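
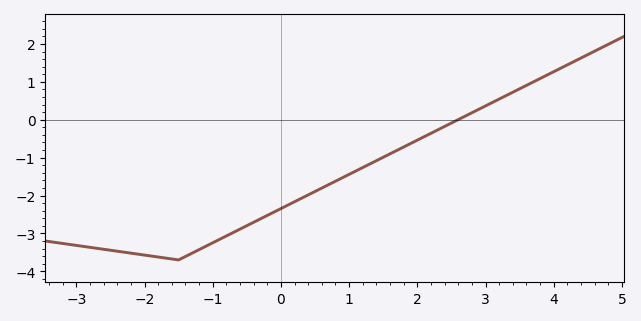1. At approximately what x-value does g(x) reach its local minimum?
-1.5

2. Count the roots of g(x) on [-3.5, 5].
1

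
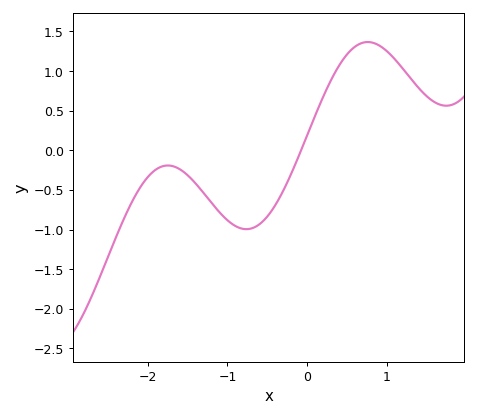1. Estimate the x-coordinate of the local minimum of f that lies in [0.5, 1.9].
1.7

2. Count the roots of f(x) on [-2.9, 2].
1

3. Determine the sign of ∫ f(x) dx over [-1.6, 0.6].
negative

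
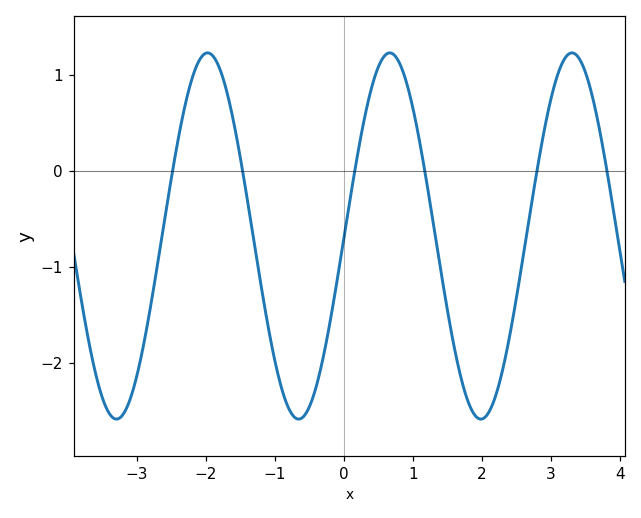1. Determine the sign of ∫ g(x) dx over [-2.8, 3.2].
negative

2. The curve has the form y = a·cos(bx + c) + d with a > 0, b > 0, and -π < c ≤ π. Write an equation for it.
y = 1.91cos(2.4x - 1.6) - 0.68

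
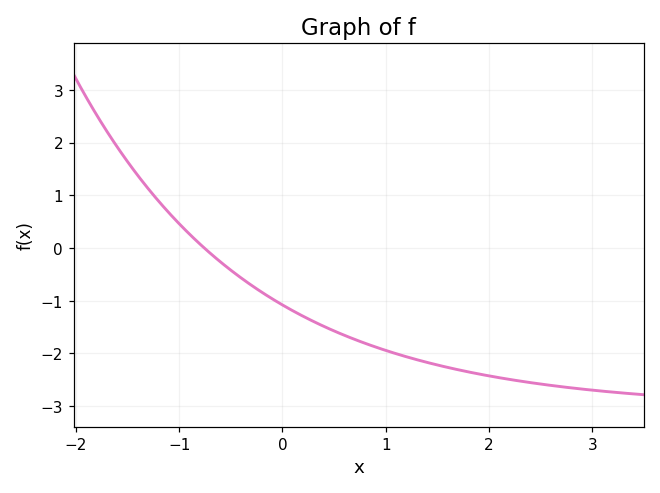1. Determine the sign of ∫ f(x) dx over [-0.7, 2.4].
negative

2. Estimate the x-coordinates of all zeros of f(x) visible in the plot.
-0.8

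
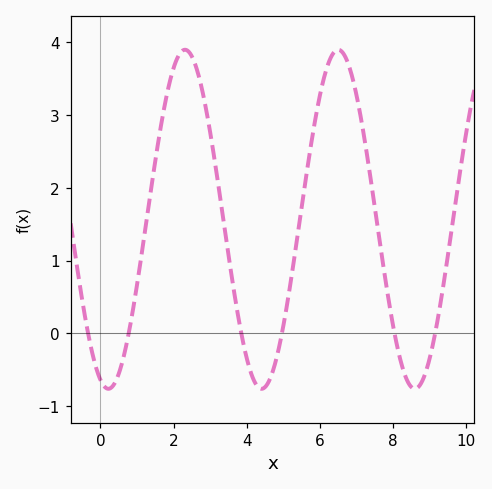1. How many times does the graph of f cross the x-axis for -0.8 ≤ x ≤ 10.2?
6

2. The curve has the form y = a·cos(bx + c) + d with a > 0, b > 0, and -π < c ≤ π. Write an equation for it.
y = 2.33cos(1.5x + 2.8) + 1.57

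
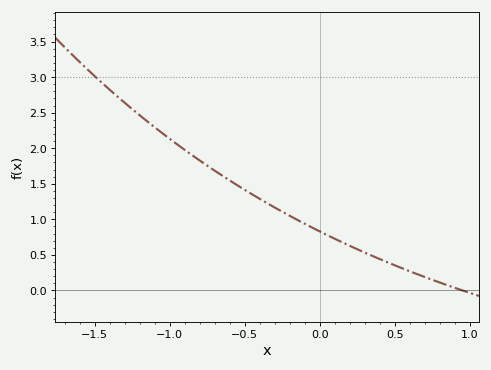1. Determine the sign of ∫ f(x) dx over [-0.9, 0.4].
positive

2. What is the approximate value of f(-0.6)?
1.55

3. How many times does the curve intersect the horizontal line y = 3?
1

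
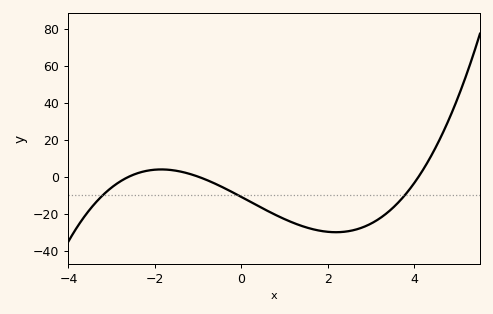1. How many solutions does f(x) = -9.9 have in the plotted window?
3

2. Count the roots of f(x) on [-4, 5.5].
3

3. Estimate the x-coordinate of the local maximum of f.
-1.8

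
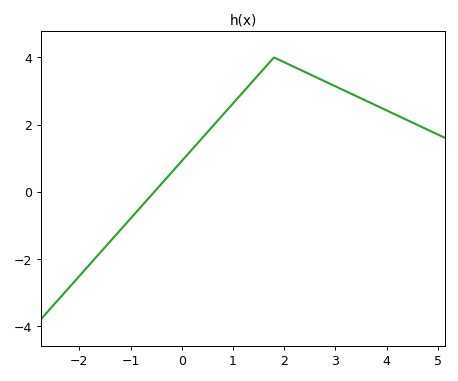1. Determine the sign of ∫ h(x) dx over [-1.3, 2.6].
positive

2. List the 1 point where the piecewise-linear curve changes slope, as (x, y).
(1.8, 4)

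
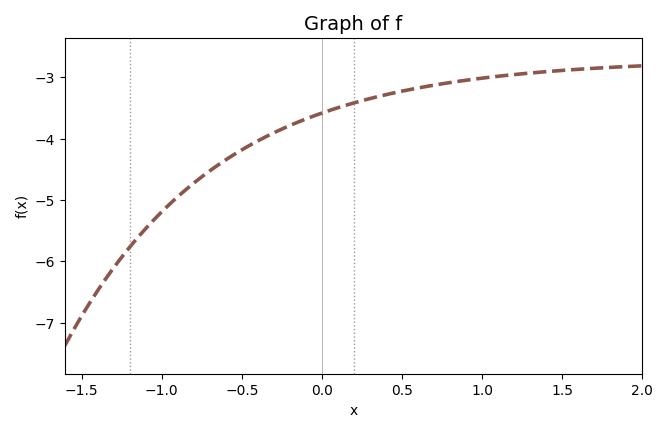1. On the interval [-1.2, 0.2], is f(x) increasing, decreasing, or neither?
increasing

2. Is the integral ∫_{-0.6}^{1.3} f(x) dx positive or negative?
negative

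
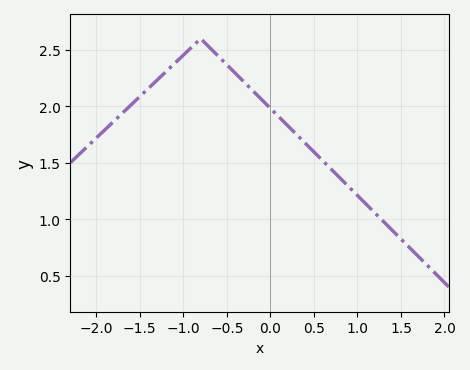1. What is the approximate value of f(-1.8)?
1.87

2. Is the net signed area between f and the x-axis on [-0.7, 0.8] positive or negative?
positive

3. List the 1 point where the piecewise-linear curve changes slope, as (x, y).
(-0.8, 2.6)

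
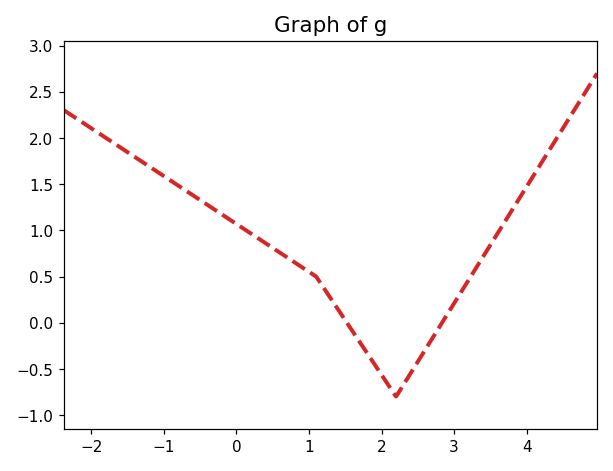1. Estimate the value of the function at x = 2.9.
0.085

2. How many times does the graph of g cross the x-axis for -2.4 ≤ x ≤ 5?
2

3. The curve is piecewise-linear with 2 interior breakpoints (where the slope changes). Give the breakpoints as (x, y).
(1.1, 0.5); (2.2, -0.8)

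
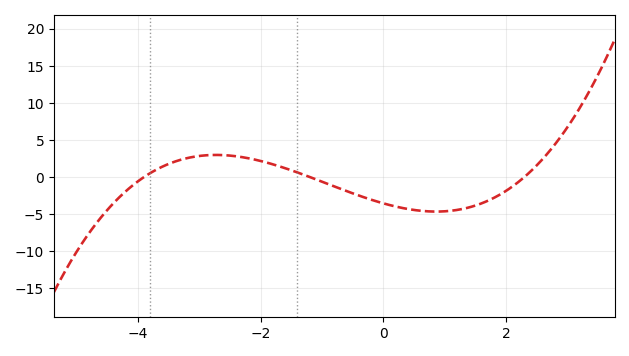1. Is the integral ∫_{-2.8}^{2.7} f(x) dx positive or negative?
negative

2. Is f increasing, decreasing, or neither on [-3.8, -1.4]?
neither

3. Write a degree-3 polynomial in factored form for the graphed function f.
y = 0.33(x + 3.9)(x + 1.2)(x - 2.3)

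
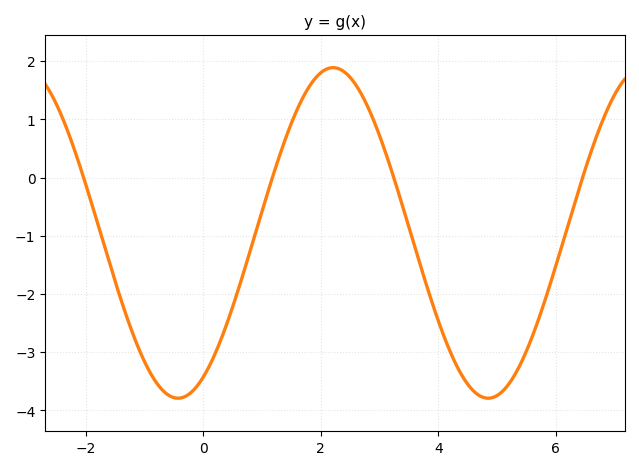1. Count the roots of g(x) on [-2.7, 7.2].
4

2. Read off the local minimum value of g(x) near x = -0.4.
-3.8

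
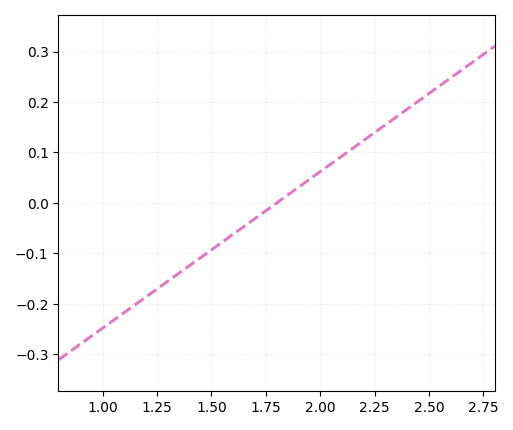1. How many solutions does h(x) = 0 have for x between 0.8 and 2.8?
1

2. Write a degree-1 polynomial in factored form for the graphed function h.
y = 0.31(x - 1.8)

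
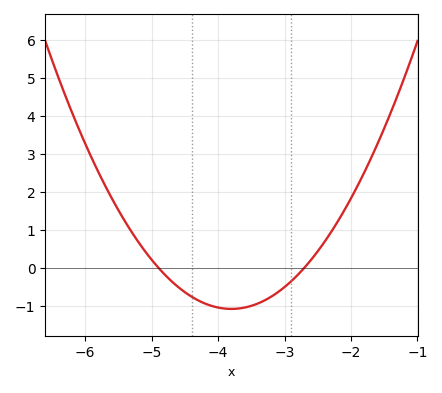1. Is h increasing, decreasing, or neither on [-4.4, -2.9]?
neither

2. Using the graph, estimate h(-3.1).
-0.6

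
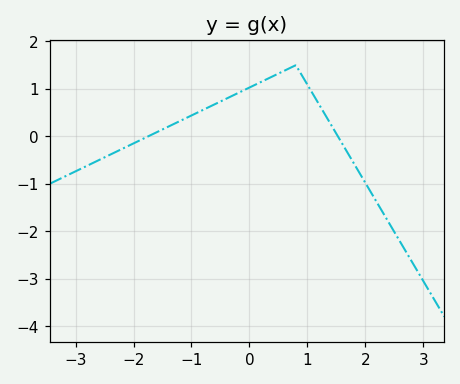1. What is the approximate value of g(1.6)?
-0.156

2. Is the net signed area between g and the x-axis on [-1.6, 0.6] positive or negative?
positive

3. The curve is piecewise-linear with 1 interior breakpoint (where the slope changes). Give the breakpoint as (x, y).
(0.8, 1.5)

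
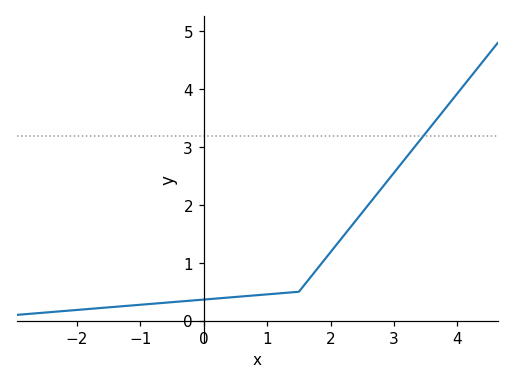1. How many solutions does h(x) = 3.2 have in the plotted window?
1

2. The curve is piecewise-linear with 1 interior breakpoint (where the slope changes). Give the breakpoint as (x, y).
(1.5, 0.5)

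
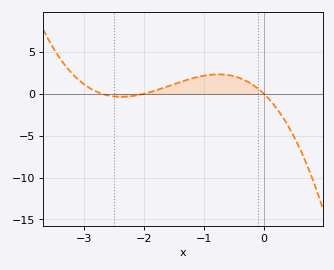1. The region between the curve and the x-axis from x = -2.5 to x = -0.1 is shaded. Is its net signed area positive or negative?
positive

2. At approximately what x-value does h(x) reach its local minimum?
-2.37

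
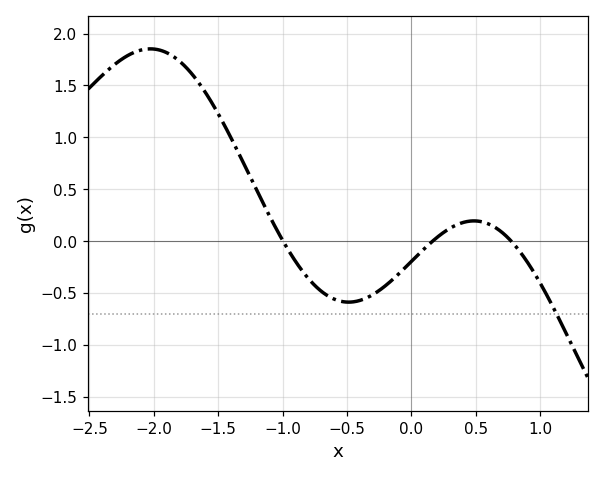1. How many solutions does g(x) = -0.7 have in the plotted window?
1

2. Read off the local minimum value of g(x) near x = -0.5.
-0.59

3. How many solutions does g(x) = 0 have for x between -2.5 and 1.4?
3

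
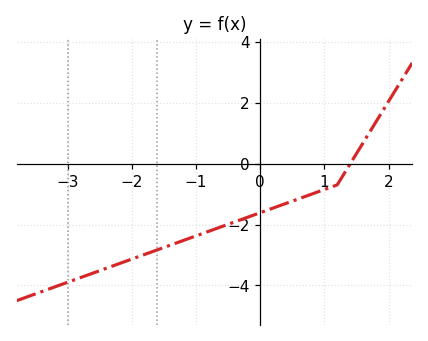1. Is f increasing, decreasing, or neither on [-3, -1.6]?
increasing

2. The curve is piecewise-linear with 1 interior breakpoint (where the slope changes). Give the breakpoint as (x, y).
(1.2, -0.7)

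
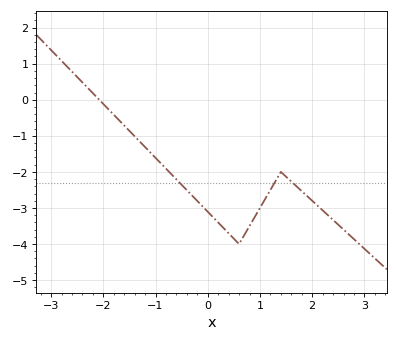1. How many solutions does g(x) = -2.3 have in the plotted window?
3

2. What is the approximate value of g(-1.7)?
-0.6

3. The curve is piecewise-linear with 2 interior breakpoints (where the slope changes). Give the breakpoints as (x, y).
(0.6, -4); (1.4, -2)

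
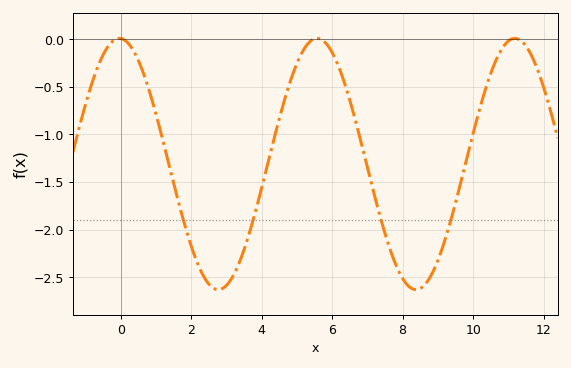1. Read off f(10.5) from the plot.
-0.35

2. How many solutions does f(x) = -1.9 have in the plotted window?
4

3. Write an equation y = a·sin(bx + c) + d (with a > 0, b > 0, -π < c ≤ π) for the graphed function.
y = 1.32sin(1.1x + 1.6) - 1.31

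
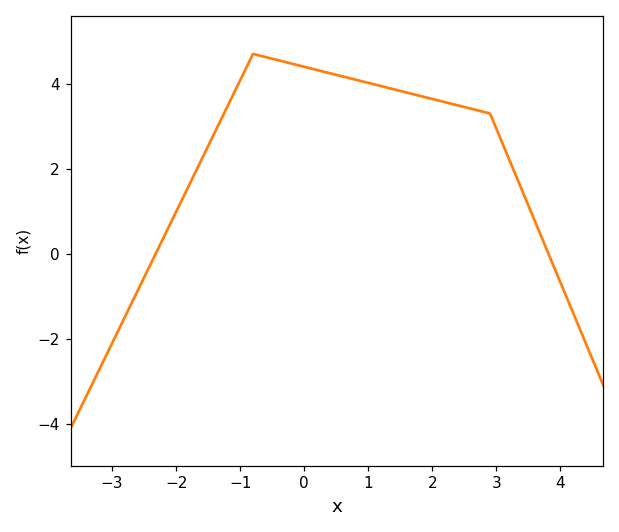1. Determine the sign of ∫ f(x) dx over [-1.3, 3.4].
positive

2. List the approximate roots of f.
-2.4, 3.8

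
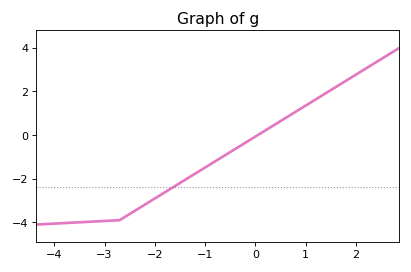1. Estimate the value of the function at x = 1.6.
2.2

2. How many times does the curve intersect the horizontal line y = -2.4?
1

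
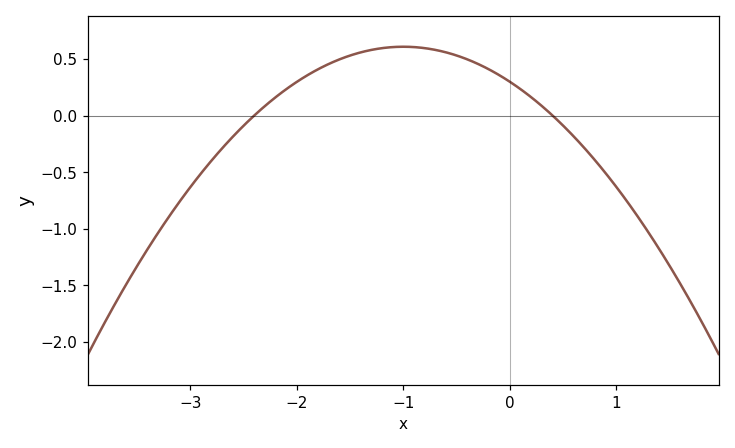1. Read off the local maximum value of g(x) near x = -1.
0.608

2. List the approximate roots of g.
-2.4, 0.4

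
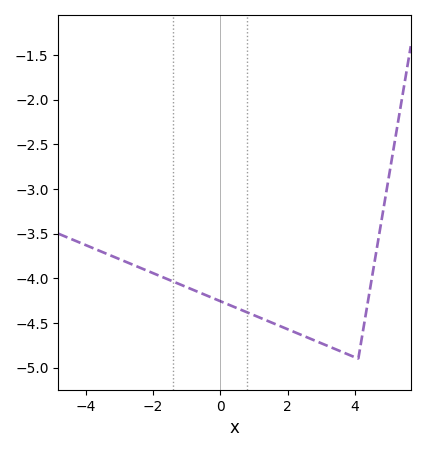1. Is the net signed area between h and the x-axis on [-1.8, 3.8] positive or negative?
negative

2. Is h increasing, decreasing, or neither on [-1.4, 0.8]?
decreasing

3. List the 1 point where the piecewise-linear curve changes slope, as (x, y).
(4.1, -4.9)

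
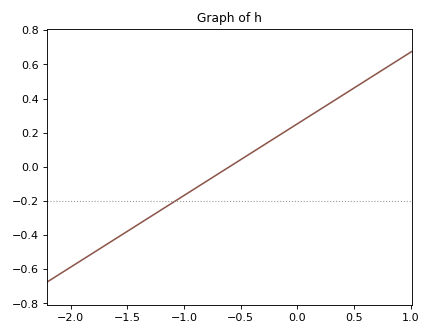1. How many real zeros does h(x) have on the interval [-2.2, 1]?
1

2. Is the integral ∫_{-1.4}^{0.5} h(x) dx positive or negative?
positive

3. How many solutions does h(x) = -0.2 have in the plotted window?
1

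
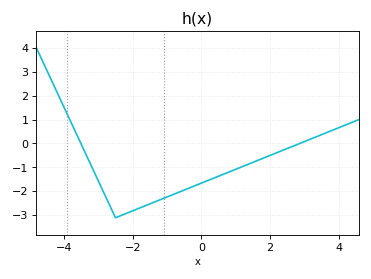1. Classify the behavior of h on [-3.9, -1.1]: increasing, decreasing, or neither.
neither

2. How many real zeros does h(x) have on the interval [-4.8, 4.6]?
2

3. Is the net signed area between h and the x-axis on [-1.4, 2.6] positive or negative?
negative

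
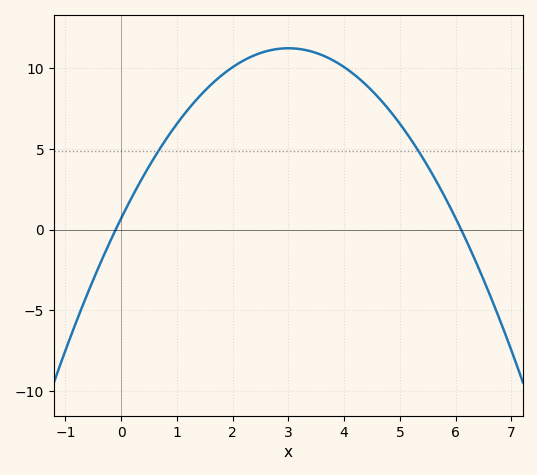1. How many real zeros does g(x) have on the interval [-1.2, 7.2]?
2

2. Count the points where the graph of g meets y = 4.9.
2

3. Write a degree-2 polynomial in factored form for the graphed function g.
y = -1.17(x + 0.1)(x - 6.1)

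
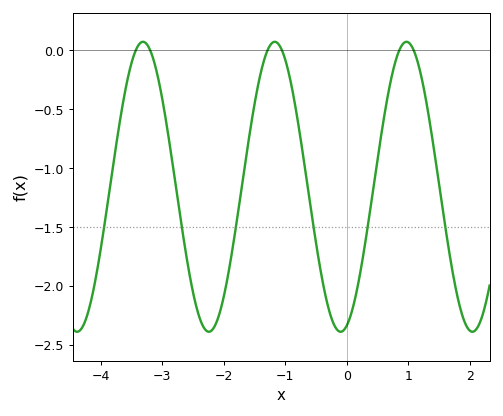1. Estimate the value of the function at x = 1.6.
-1.48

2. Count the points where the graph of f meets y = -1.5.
6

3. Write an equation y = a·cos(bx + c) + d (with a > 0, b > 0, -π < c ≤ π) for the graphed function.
y = 1.23cos(2.93x - 2.85) - 1.16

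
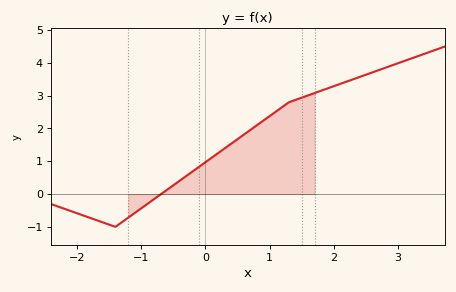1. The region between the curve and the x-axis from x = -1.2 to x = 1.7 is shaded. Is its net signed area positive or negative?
positive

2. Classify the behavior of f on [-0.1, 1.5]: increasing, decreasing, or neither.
increasing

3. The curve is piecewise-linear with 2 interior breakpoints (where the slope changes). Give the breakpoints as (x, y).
(-1.4, -1); (1.3, 2.8)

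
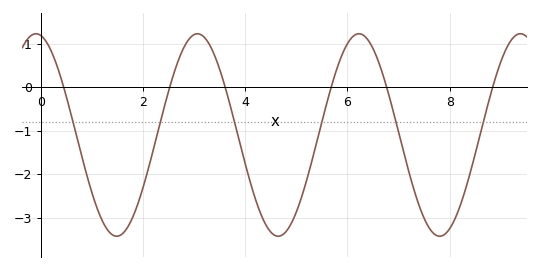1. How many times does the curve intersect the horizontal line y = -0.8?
6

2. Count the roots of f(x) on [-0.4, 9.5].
6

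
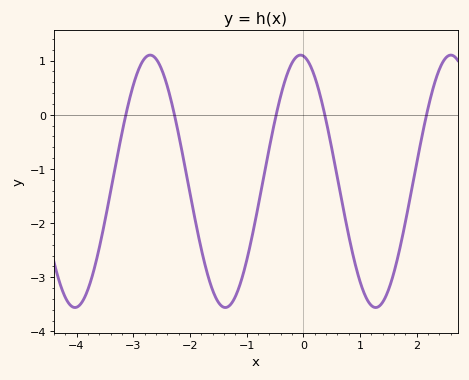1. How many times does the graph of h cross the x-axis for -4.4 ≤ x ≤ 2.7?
5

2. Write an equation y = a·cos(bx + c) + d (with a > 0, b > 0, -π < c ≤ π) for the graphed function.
y = 2.33cos(2.4x + 0.12) - 1.23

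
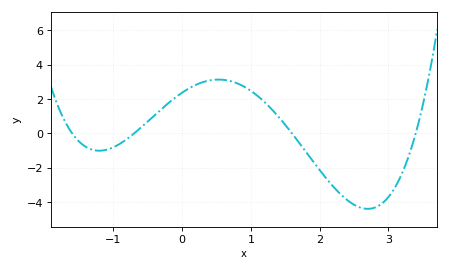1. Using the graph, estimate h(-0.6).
0.4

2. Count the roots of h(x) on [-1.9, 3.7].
4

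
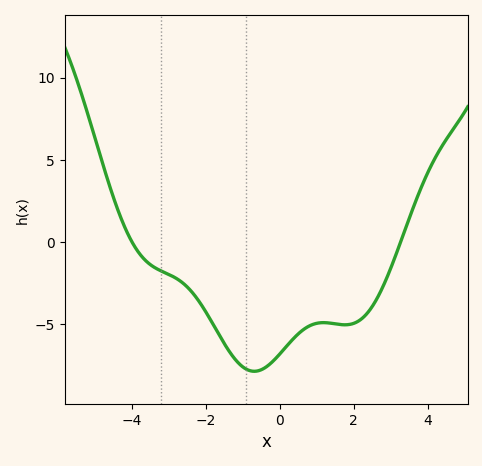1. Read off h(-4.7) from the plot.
4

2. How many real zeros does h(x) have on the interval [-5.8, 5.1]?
2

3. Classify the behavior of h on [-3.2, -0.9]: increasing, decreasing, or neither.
decreasing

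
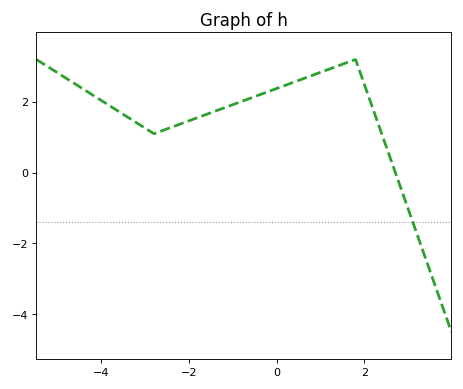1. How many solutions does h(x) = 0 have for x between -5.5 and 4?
1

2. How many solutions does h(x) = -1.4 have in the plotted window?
1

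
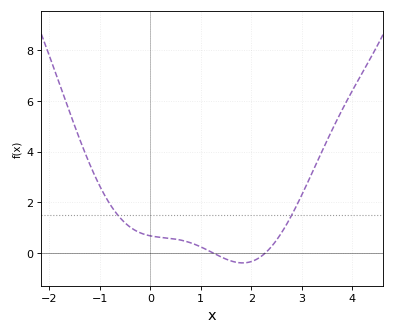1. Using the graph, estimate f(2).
-0.4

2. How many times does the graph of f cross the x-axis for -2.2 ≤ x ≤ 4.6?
2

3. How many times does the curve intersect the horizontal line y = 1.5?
2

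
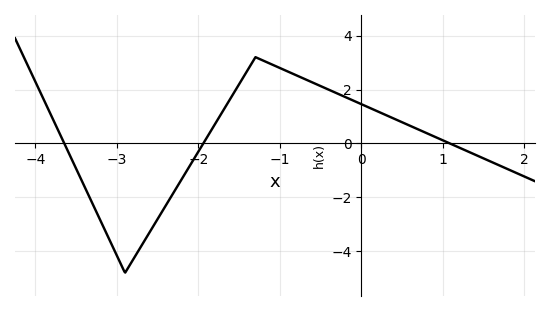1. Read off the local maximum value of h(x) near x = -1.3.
3.2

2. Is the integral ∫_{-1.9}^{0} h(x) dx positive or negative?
positive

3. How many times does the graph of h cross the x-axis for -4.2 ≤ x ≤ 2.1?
3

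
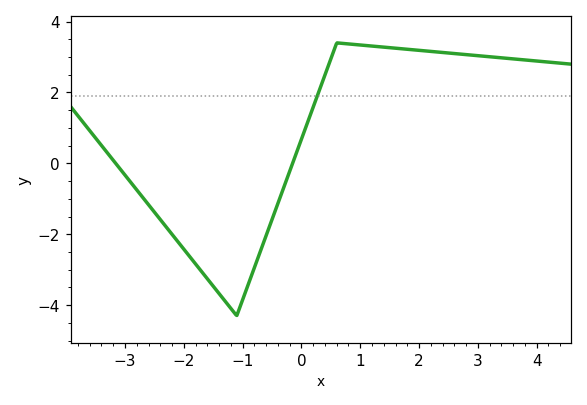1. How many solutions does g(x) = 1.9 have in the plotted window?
1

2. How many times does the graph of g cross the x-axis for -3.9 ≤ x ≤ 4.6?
2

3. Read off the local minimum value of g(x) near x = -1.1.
-4.2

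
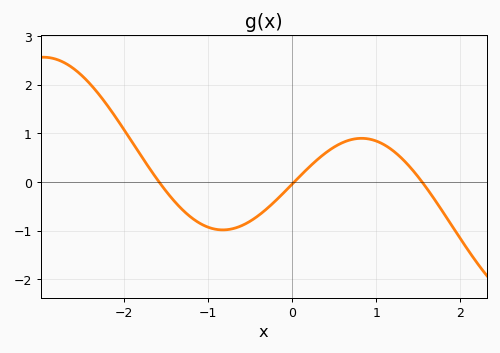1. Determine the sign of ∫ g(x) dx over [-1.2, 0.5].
negative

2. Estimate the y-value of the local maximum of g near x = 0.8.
0.9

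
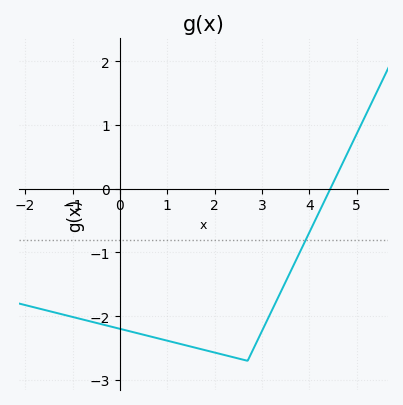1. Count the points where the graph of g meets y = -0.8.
1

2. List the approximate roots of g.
4.4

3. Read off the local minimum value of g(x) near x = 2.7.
-2.7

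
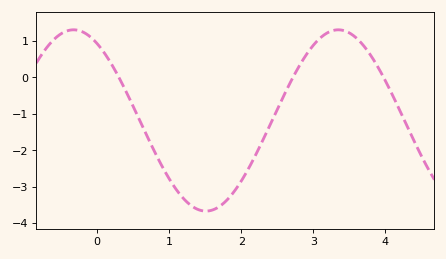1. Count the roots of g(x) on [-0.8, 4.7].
3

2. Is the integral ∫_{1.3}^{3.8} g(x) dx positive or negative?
negative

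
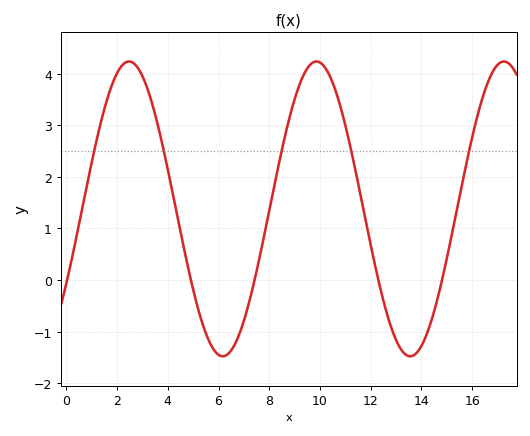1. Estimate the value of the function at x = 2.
4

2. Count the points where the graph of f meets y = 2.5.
5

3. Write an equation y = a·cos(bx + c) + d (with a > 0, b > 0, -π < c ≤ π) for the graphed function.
y = 2.86cos(0.85x - 2.1) + 1.38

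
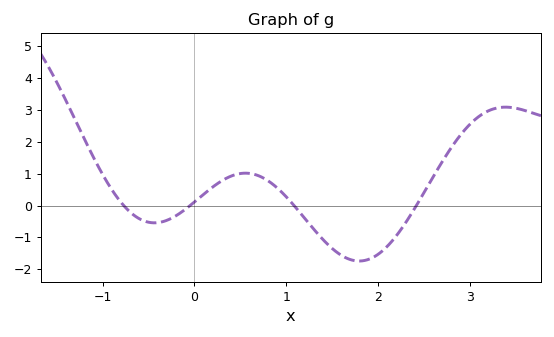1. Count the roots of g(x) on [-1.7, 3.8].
4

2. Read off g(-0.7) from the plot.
-0.2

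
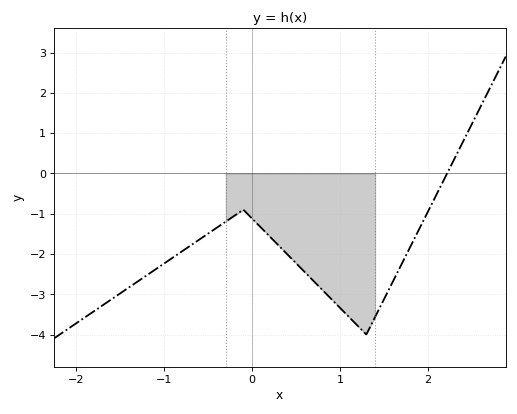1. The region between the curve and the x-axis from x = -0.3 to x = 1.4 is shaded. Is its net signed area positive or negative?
negative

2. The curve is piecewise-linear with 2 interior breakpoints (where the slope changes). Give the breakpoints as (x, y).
(-0.1, -0.9); (1.3, -4)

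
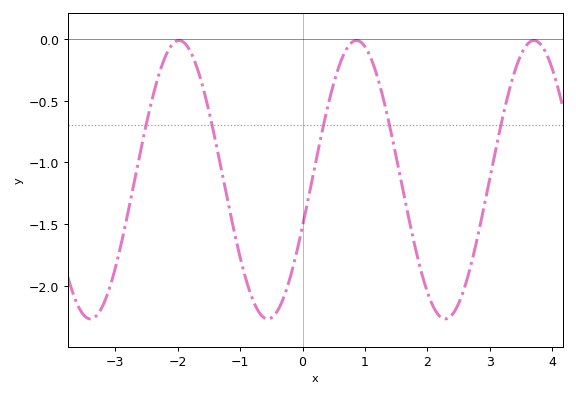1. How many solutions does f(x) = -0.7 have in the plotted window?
5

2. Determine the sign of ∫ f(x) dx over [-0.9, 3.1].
negative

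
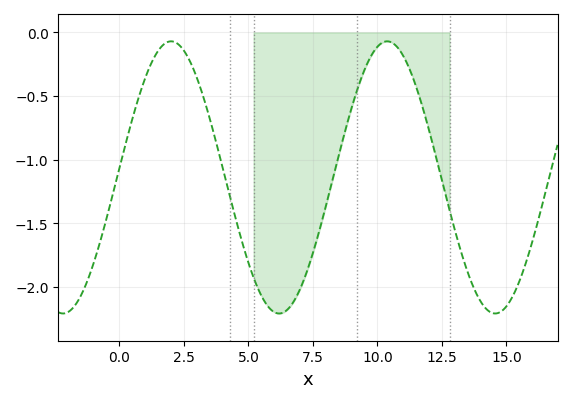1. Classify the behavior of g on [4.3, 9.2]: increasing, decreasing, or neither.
neither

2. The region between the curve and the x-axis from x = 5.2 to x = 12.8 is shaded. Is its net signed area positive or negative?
negative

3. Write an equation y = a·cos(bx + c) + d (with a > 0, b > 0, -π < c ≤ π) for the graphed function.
y = 1.07cos(0.75x - 1.5) - 1.14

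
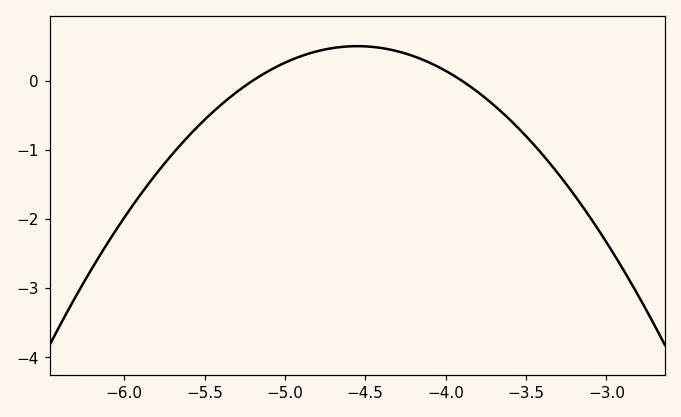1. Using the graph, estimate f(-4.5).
0.496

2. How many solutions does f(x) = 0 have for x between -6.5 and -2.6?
2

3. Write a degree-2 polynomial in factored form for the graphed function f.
y = -1.18(x + 5.2)(x + 3.9)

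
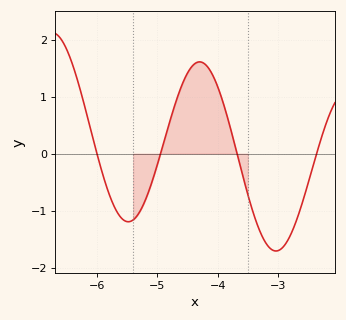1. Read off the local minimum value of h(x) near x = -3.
-1.7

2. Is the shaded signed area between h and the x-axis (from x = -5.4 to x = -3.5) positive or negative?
positive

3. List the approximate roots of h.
-6, -4.9, -3.7, -2.4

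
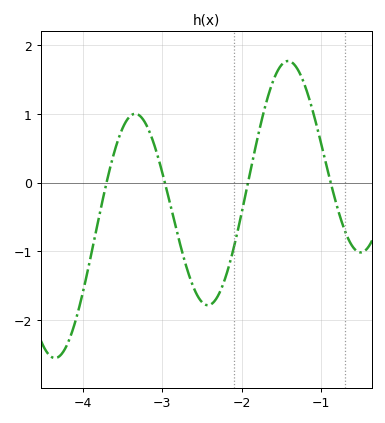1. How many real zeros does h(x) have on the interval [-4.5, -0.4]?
4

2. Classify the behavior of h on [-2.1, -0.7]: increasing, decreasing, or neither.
neither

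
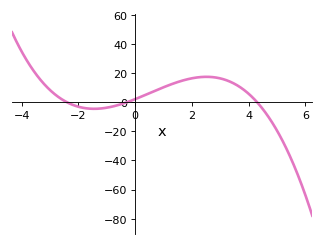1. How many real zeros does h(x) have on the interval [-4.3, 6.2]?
3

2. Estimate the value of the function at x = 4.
5.86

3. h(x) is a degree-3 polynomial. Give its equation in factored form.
y = -0.71(x + 2.4)(x + 0.3)(x - 4.3)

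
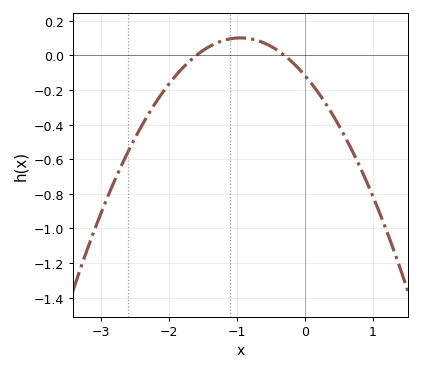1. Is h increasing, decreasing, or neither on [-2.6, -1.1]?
increasing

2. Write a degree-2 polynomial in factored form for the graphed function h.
y = -0.24(x + 1.6)(x + 0.3)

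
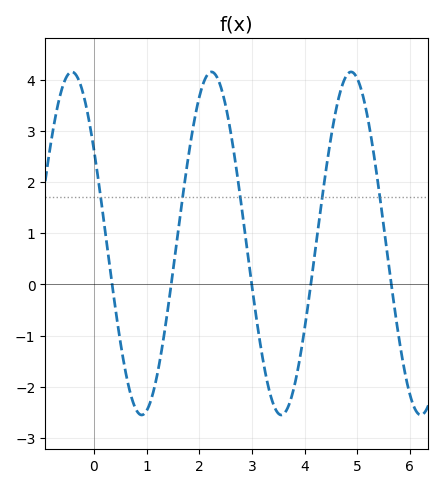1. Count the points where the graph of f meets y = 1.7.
5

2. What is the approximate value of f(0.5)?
-1.1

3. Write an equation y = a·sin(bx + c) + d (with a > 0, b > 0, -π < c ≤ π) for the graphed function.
y = 3.35sin(2.4x + 2.6) + 0.8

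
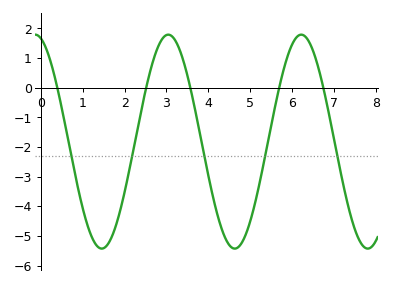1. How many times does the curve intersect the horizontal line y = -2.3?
5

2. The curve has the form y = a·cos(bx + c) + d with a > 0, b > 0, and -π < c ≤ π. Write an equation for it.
y = 3.61cos(1.98x + 0.26) - 1.82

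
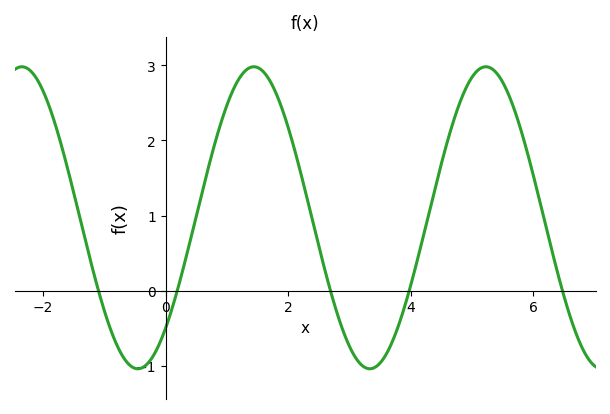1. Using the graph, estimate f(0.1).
-0.3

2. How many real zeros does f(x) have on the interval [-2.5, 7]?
5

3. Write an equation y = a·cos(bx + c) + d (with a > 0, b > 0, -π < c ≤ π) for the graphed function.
y = 2.01cos(1.7x - 2.4) + 0.97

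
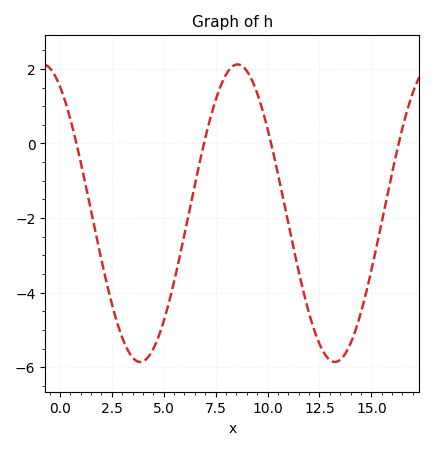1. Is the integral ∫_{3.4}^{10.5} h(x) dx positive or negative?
negative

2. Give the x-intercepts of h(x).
1, 7, 10, 16.5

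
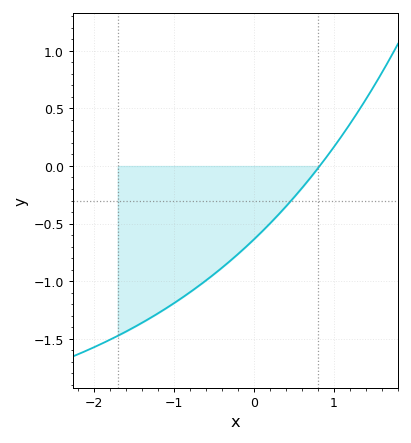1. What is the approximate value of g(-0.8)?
-1.1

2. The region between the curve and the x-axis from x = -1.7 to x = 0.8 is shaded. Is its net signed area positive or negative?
negative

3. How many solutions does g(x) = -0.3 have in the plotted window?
1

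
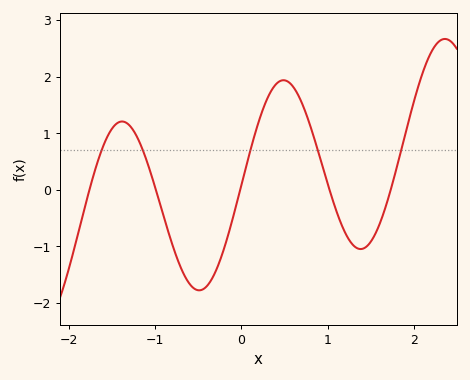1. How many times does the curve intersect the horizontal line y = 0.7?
5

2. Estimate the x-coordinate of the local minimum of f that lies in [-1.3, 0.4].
-0.488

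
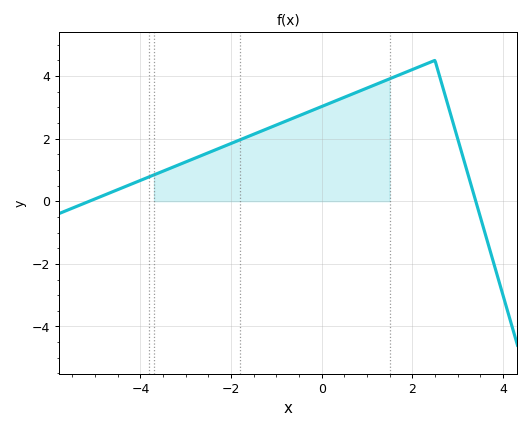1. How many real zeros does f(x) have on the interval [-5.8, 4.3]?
2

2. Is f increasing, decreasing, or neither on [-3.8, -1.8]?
increasing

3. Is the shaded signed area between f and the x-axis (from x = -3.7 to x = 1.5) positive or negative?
positive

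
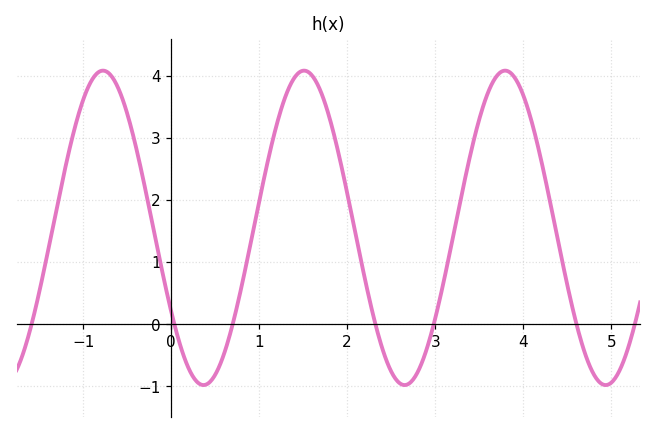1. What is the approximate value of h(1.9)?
2.76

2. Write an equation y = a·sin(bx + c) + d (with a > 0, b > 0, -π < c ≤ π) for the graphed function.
y = 2.53sin(2.75x - 2.58) + 1.55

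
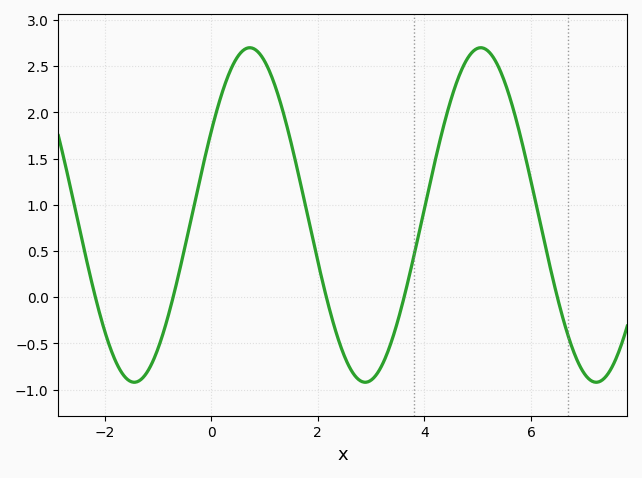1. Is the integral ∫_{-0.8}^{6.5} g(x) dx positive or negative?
positive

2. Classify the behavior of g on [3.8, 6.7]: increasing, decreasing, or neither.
neither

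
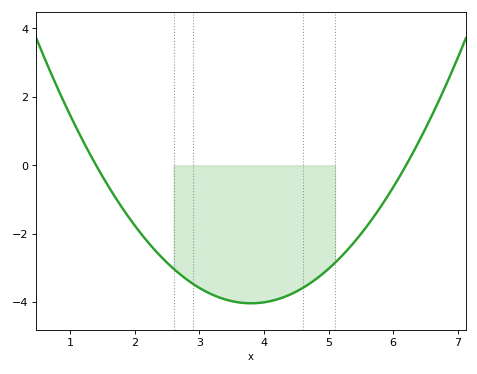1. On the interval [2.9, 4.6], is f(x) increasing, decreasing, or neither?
neither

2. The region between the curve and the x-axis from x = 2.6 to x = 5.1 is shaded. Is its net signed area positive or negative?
negative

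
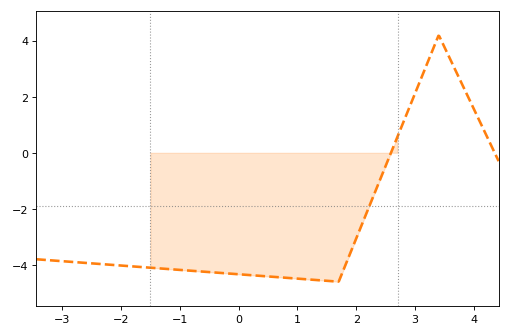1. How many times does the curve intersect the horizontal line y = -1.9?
1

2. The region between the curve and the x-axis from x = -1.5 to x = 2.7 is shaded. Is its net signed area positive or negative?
negative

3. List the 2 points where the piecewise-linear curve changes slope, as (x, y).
(1.7, -4.6); (3.4, 4.2)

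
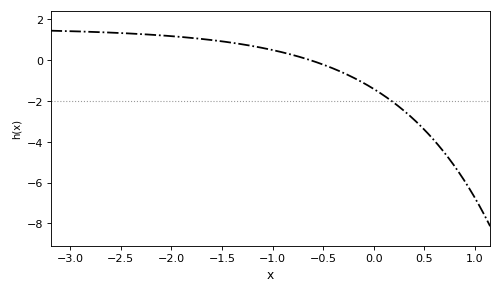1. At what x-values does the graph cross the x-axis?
-0.6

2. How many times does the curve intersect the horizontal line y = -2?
1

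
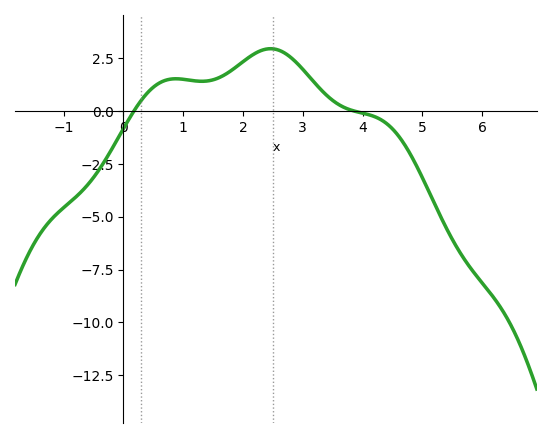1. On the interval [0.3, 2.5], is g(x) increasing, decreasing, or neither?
neither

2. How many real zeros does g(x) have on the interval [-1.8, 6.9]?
2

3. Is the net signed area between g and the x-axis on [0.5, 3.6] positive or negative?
positive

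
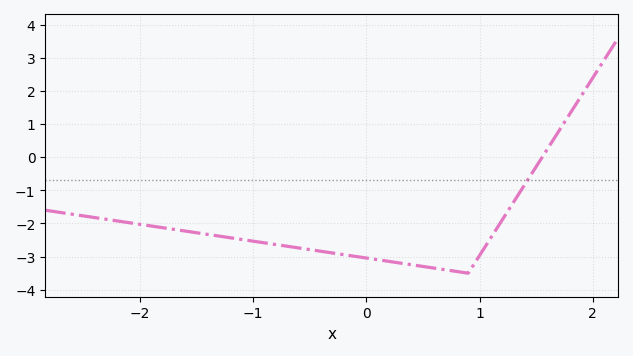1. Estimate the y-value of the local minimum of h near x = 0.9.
-3.5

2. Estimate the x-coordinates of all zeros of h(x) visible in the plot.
1.6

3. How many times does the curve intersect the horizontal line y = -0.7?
1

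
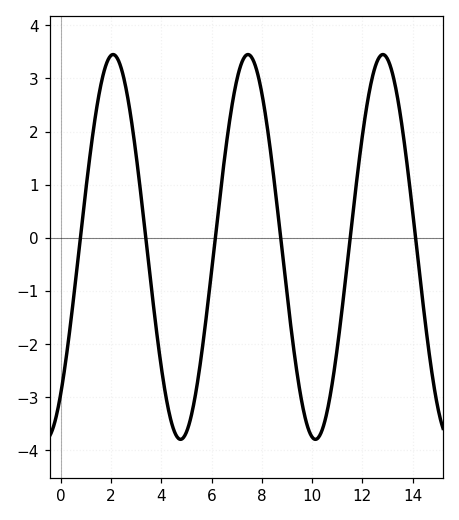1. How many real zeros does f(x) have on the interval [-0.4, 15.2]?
6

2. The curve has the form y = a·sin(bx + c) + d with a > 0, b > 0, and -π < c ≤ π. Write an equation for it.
y = 3.62sin(1.17x - 0.86) - 0.17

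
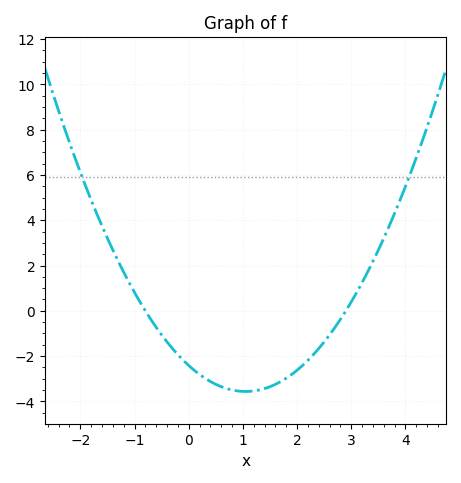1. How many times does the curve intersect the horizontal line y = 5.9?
2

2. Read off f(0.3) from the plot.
-3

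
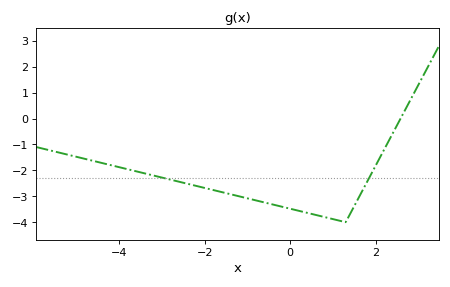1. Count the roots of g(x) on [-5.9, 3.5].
1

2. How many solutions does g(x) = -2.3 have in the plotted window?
2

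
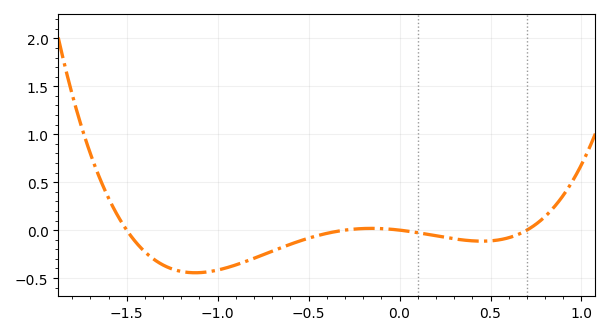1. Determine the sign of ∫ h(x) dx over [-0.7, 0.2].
negative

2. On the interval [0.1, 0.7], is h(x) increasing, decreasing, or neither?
neither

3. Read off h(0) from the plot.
0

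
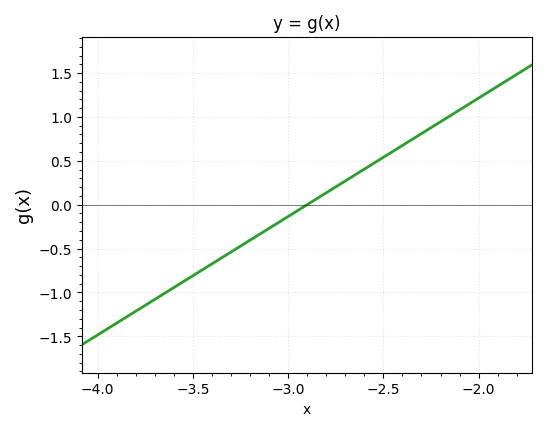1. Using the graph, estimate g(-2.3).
0.8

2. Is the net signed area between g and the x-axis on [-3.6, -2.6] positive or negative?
negative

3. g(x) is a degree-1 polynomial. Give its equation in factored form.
y = 1.35(x + 2.9)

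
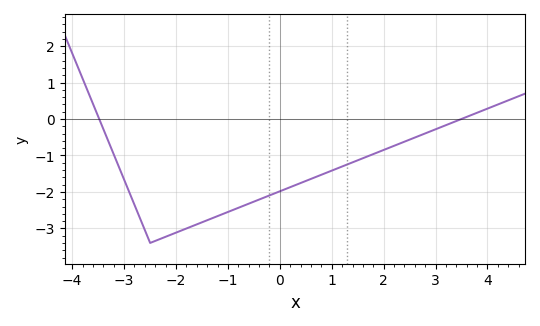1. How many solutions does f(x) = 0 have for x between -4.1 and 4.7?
2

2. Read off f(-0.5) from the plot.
-2.27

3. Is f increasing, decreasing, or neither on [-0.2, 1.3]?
increasing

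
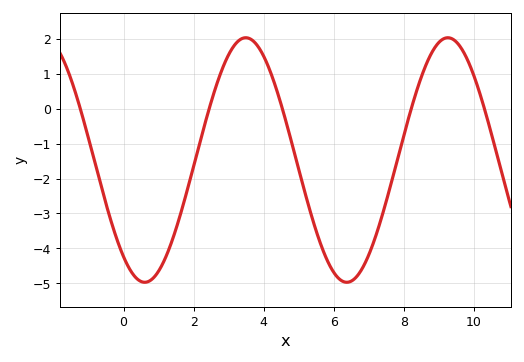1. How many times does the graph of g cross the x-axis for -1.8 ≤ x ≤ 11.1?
5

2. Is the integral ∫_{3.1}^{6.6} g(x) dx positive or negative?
negative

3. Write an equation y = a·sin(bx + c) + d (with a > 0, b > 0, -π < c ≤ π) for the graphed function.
y = 3.5sin(1.09x - 2.23) - 1.47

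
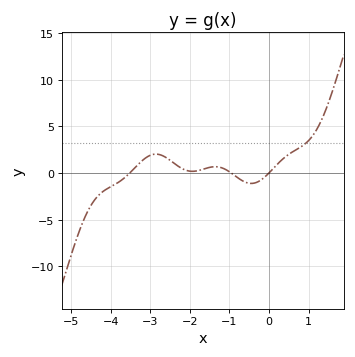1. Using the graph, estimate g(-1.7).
0.5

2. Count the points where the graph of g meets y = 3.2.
1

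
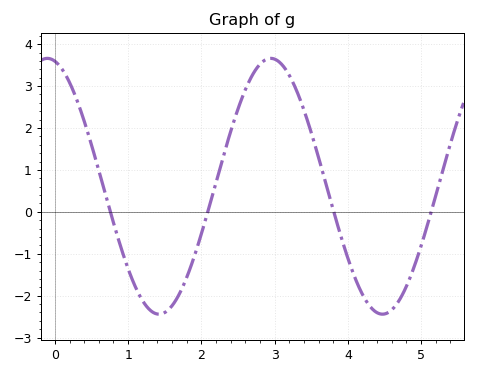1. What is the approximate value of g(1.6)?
-2.24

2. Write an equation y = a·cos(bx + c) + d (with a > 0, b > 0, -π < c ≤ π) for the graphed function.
y = 3.05cos(2.06x + 0.212) + 0.61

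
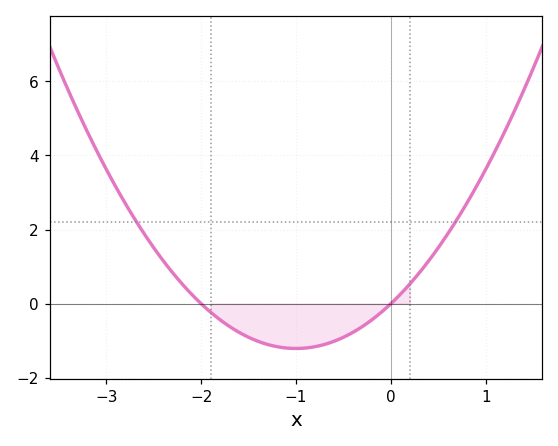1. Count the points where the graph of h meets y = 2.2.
2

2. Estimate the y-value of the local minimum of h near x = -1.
-1.2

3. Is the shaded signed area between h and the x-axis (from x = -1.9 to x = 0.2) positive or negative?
negative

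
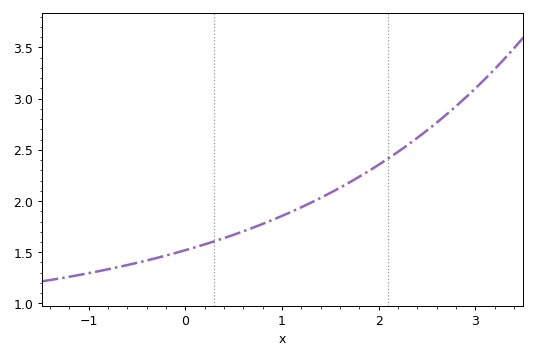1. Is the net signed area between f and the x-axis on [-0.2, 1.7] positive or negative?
positive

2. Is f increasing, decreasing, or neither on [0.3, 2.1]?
increasing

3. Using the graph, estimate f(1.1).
1.9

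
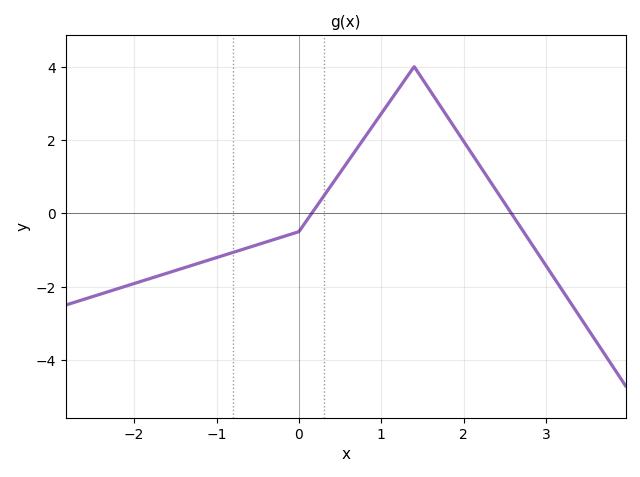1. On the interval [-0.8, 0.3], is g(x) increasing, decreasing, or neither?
increasing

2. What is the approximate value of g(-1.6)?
-1.6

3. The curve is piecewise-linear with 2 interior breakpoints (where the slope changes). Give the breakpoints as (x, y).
(0, -0.5); (1.4, 4)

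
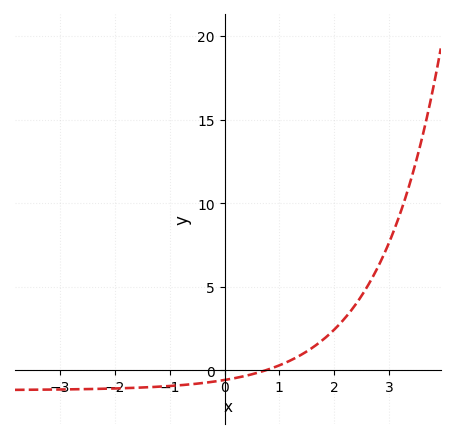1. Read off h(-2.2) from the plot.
-1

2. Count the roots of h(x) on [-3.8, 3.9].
1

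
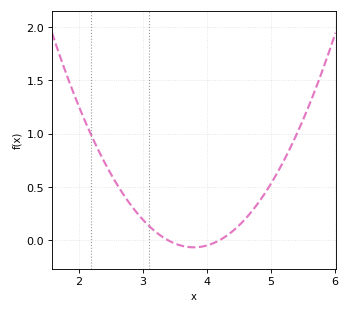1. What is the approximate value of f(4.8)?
0.344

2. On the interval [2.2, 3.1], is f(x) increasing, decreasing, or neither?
decreasing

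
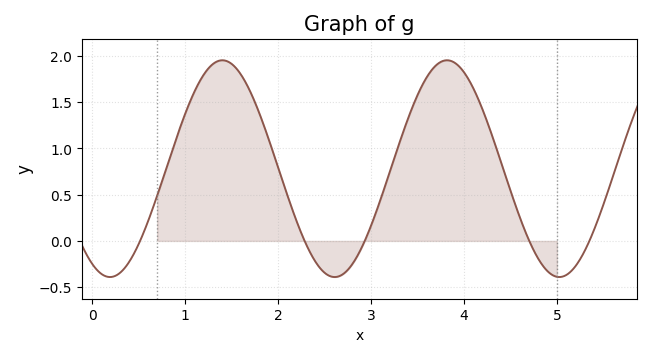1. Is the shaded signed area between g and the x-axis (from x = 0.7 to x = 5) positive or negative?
positive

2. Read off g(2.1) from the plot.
0.5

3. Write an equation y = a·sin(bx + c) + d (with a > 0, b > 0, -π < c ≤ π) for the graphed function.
y = 1.17sin(2.6x - 2.1) + 0.78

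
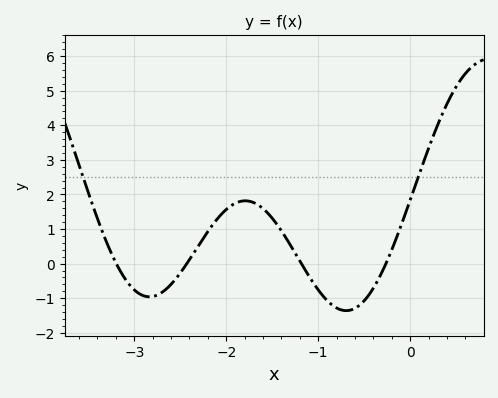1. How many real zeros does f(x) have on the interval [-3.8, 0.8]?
4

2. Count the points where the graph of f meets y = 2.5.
2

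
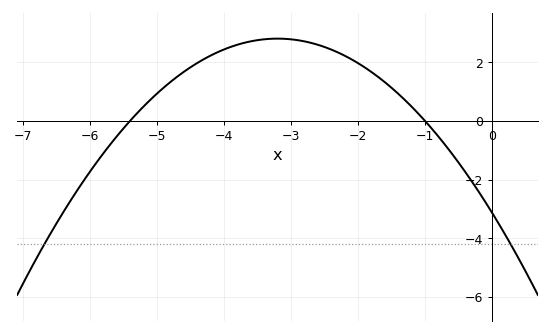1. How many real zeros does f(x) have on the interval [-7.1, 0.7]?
2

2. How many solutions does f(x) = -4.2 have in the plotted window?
2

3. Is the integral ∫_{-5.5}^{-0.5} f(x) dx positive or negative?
positive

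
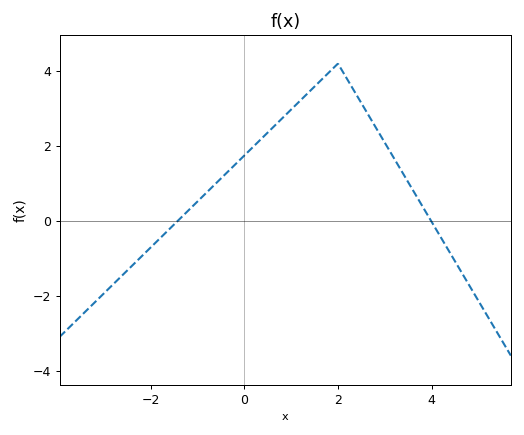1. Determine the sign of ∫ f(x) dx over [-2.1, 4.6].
positive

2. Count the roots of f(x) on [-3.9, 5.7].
2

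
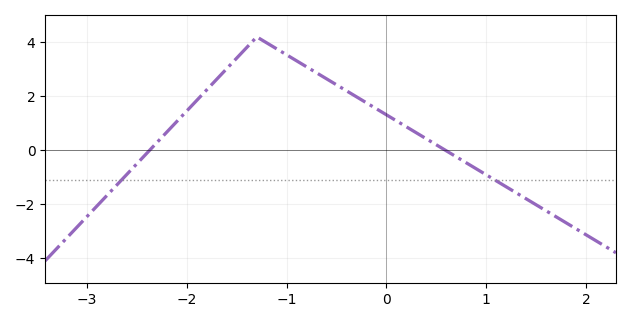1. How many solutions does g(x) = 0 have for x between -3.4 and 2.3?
2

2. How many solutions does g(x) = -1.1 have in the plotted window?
2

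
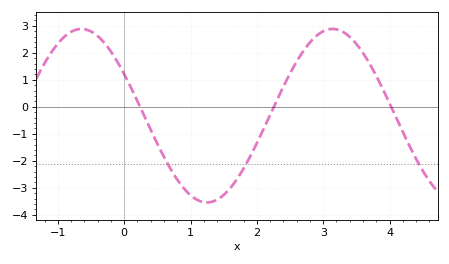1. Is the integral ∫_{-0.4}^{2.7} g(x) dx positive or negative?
negative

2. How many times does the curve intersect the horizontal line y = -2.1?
3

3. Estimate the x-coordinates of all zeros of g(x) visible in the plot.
0.2, 2.3, 4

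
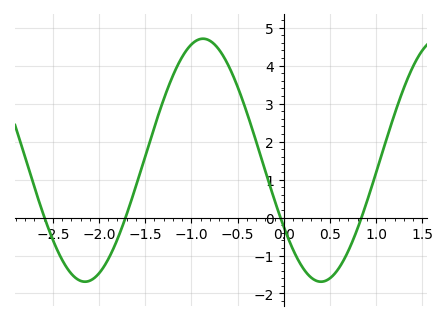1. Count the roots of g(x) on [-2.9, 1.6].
4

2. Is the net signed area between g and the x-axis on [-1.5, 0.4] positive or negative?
positive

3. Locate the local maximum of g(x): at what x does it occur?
-0.9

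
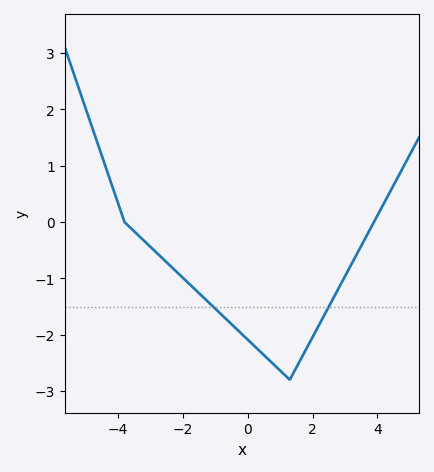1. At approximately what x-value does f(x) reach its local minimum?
1.2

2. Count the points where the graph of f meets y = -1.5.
2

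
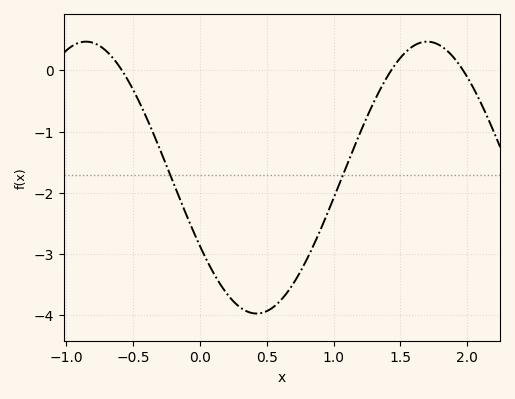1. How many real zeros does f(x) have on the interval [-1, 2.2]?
3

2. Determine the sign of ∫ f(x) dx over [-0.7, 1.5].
negative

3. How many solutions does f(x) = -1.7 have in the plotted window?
2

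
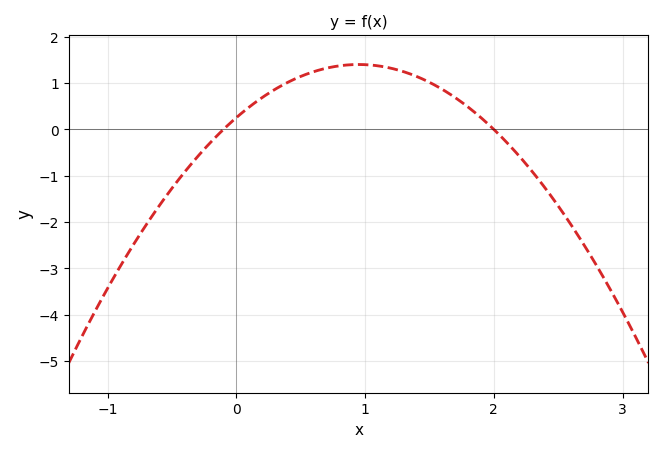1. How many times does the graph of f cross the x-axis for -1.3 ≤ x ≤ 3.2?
2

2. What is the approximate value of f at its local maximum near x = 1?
1.4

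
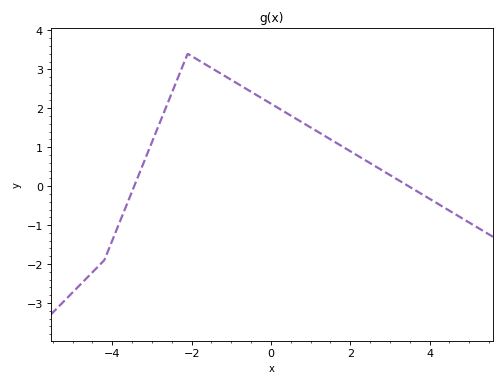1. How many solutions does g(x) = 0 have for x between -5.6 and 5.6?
2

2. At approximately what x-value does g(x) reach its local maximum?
-2.2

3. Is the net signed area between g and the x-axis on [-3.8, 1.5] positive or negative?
positive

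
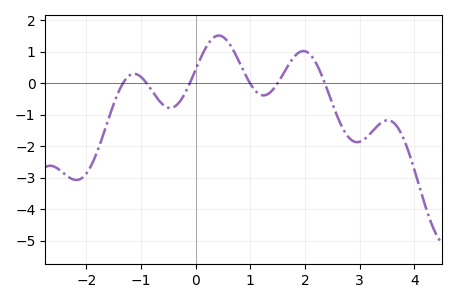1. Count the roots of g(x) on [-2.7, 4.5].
6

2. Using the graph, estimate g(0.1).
0.827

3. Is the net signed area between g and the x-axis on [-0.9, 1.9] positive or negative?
positive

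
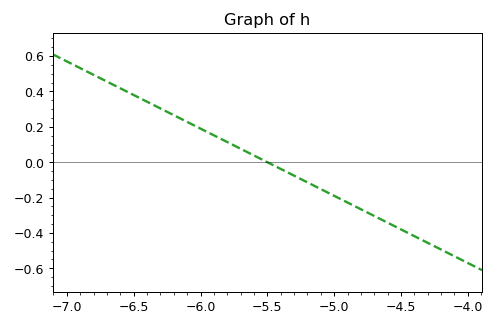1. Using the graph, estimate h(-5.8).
0.12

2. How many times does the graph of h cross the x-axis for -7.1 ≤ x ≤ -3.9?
1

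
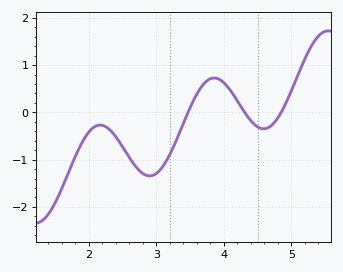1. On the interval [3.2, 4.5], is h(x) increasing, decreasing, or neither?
neither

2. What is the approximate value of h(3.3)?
-0.574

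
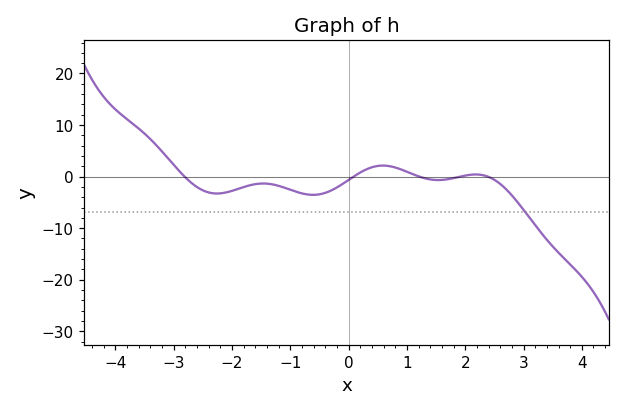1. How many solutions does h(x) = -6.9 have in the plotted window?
1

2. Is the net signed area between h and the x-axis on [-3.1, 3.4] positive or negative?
negative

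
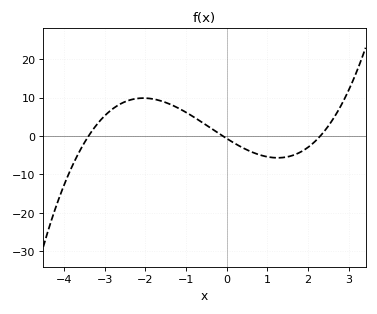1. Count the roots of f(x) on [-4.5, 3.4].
3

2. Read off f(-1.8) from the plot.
10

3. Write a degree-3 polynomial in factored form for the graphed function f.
y = 0.86(x + 3.4)(x + 0.1)(x - 2.3)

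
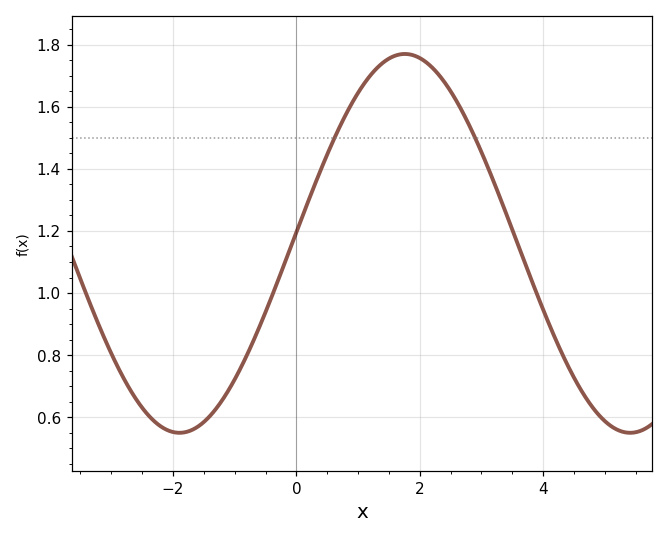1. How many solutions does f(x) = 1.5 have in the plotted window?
2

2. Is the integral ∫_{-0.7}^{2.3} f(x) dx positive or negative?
positive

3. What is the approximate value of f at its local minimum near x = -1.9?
0.55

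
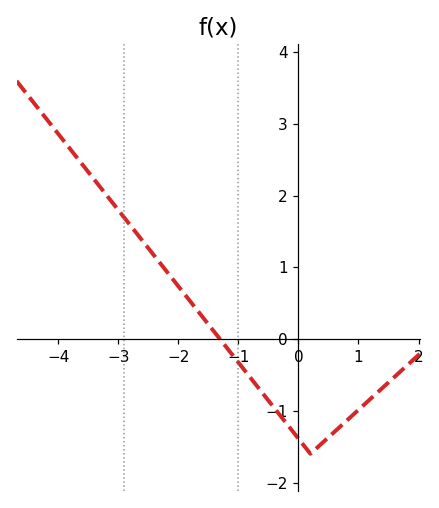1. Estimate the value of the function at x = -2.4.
1.2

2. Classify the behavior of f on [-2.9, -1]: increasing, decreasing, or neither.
decreasing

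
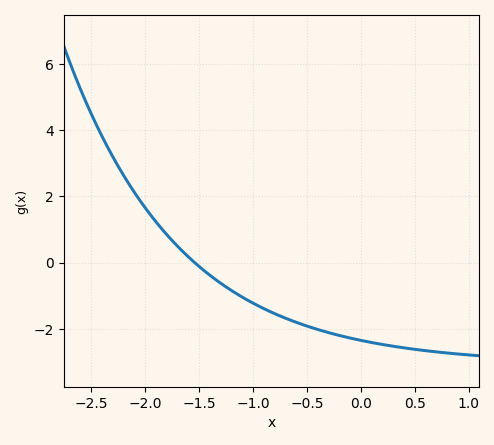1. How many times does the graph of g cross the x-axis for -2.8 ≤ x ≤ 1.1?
1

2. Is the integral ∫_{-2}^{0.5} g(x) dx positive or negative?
negative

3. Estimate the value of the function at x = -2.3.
3.19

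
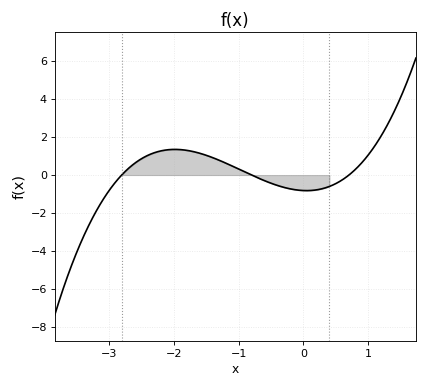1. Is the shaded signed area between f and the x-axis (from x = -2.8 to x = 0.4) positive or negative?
positive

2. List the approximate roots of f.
-2.8, -0.8, 0.7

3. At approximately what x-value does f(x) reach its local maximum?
-1.98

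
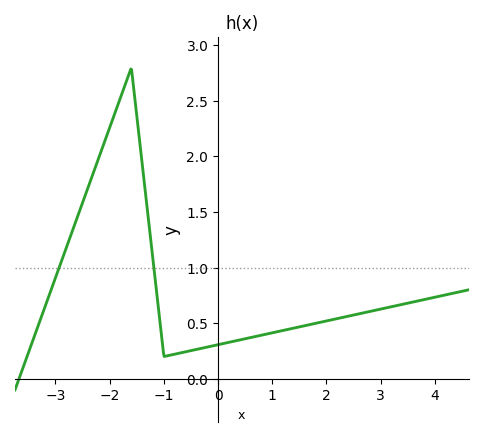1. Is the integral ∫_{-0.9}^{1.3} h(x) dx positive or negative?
positive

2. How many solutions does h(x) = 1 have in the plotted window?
2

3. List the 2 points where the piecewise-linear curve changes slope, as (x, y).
(-1.6, 2.8); (-1, 0.2)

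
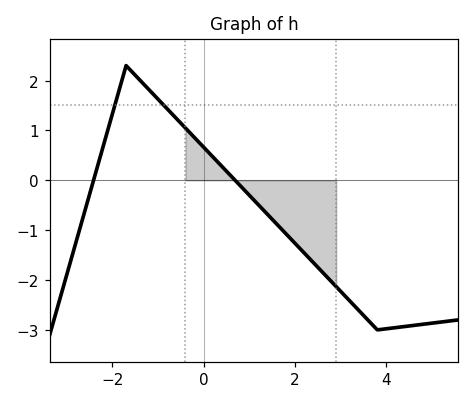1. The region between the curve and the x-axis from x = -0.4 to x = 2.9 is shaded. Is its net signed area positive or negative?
negative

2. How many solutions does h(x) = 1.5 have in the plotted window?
2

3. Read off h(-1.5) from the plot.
2.11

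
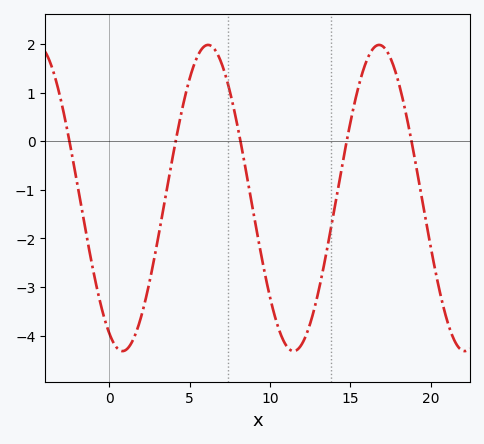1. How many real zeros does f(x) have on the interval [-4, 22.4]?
5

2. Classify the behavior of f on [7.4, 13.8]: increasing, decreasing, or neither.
neither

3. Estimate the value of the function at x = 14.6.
-0.302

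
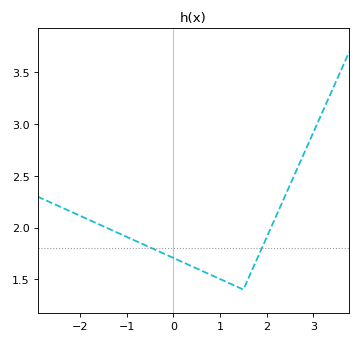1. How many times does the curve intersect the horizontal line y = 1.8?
2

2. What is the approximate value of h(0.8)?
1.55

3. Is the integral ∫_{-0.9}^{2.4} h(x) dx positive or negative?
positive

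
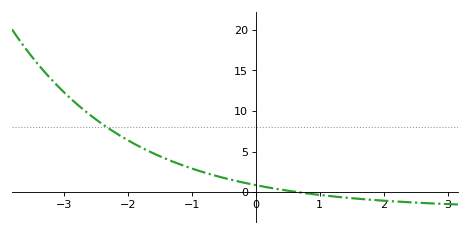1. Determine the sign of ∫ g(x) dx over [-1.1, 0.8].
positive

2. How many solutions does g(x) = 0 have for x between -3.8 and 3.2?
1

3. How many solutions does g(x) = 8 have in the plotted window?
1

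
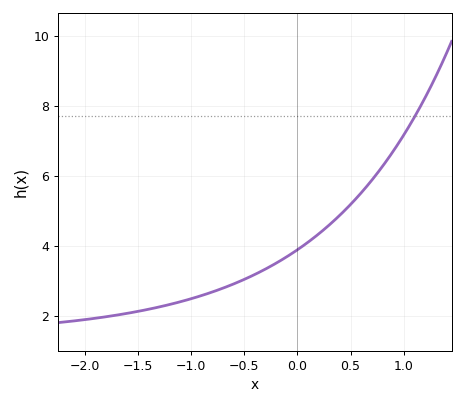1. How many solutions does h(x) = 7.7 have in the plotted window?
1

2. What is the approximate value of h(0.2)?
4.4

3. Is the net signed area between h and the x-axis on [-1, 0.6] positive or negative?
positive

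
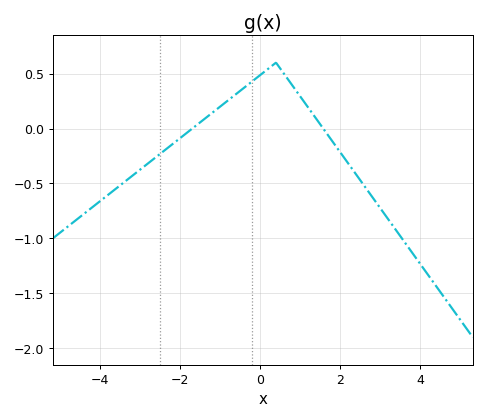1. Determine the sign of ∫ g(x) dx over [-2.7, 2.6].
positive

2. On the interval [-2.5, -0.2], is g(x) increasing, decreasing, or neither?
increasing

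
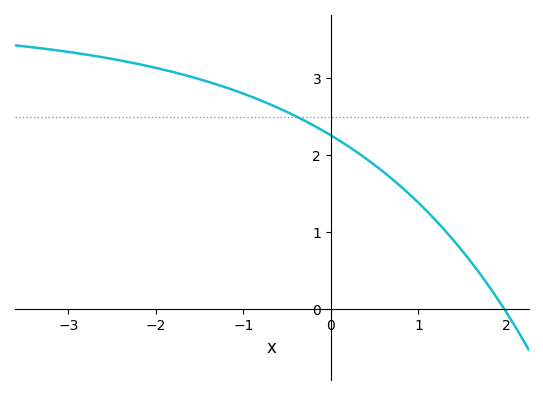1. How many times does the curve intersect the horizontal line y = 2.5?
1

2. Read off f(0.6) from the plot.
1.79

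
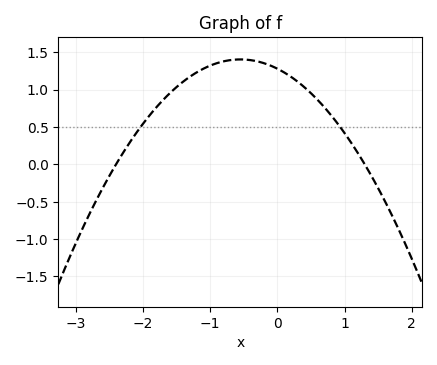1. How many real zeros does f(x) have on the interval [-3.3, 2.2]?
2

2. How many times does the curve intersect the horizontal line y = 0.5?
2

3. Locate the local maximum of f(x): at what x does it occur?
-0.5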